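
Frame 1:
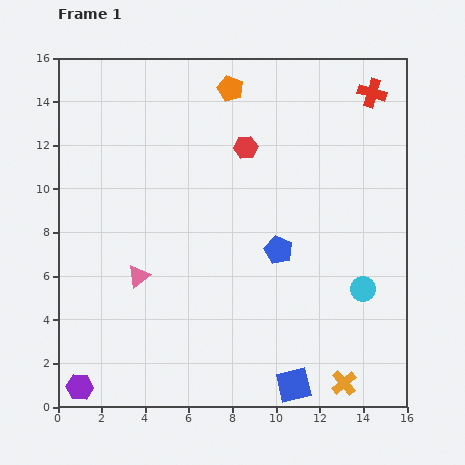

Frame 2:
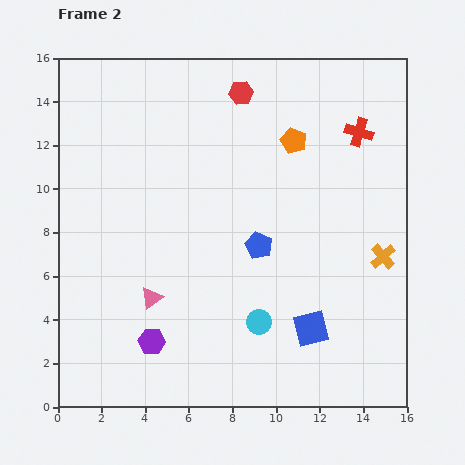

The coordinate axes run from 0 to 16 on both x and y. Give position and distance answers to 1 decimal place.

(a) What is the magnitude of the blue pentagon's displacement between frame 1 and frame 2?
0.9

The blue pentagon moved from (10.1, 7.2) to (9.2, 7.4), a distance of √(0.9² + 0.2²) ≈ 0.9.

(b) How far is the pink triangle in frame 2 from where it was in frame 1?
1.2

The pink triangle moved from (3.7, 6.0) to (4.3, 5.0), a distance of √(0.6² + 1.0²) ≈ 1.2.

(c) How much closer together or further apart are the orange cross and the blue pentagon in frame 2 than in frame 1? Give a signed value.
-1.1

Distance in frame 1: 6.8. Distance in frame 2: 5.7.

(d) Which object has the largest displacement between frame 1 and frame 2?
the orange cross

(moved 6.1; next 5.0)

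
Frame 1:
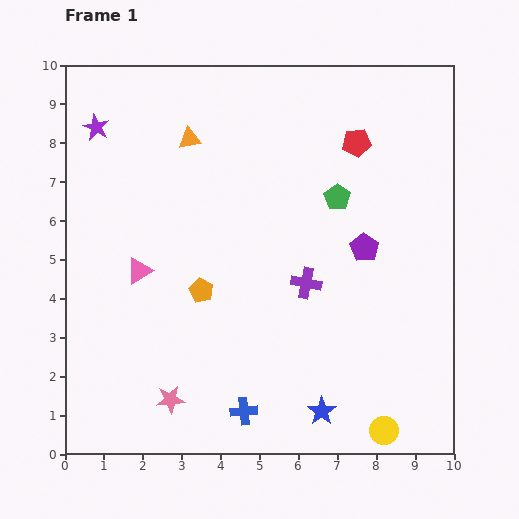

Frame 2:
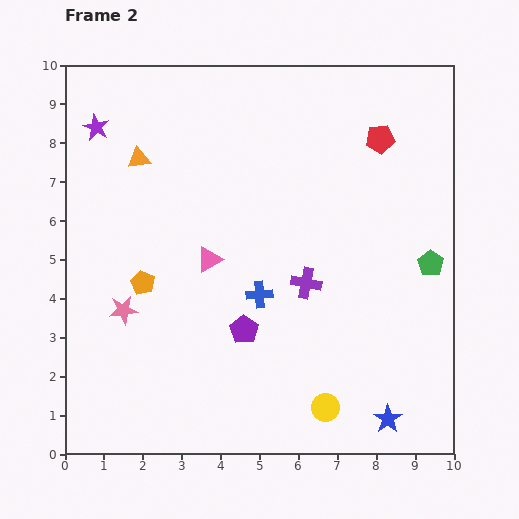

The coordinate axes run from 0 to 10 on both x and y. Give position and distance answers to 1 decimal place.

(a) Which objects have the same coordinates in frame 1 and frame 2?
the purple cross, the purple star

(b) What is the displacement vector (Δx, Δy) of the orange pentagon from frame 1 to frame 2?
(-1.5, 0.2)

The orange pentagon was at (3.5, 4.2) in frame 1 and (2.0, 4.4) in frame 2.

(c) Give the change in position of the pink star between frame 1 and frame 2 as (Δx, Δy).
(-1.2, 2.3)

The pink star was at (2.7, 1.4) in frame 1 and (1.5, 3.7) in frame 2.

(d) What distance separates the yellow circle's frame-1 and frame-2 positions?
1.6

The yellow circle moved from (8.2, 0.6) to (6.7, 1.2), a distance of √(1.5² + 0.6²) ≈ 1.6.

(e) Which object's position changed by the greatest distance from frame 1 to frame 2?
the purple pentagon

(moved 3.7; next 3.0)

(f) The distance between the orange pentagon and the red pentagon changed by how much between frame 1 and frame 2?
+1.6

Distance in frame 1: 5.5. Distance in frame 2: 7.1.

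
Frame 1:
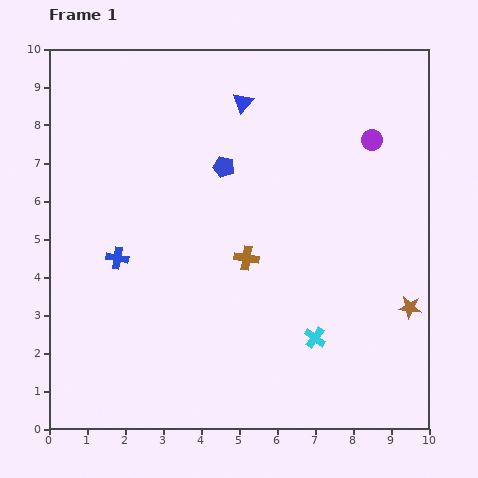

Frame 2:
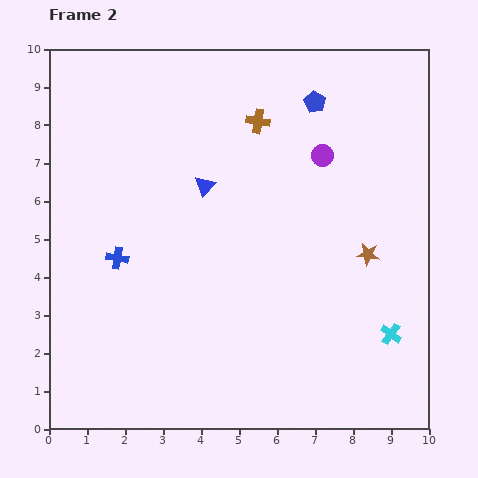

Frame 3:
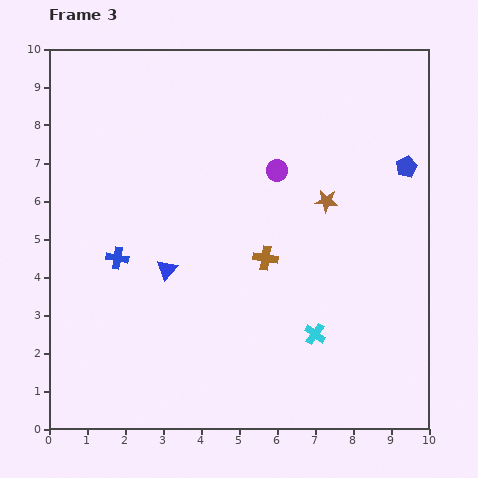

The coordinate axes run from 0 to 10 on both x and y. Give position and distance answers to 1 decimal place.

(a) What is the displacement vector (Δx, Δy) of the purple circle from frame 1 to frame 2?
(-1.3, -0.4)

The purple circle was at (8.5, 7.6) in frame 1 and (7.2, 7.2) in frame 2.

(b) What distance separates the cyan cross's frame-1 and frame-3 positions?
0.1

The cyan cross moved from (7.0, 2.4) to (7.0, 2.5), a distance of √(0.0² + 0.1²) ≈ 0.1.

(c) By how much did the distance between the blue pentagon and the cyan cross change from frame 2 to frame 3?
-1.4

Distance in frame 2: 6.4. Distance in frame 3: 5.0.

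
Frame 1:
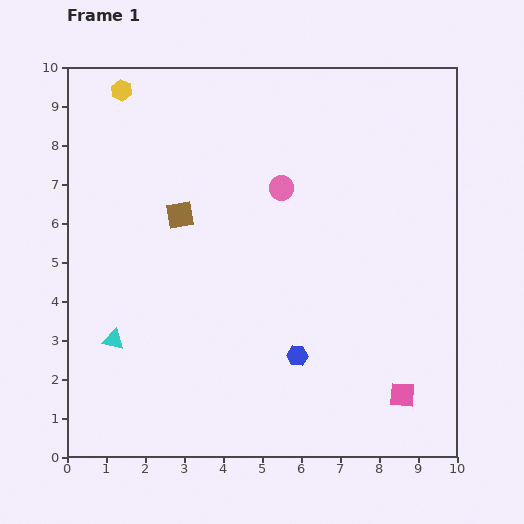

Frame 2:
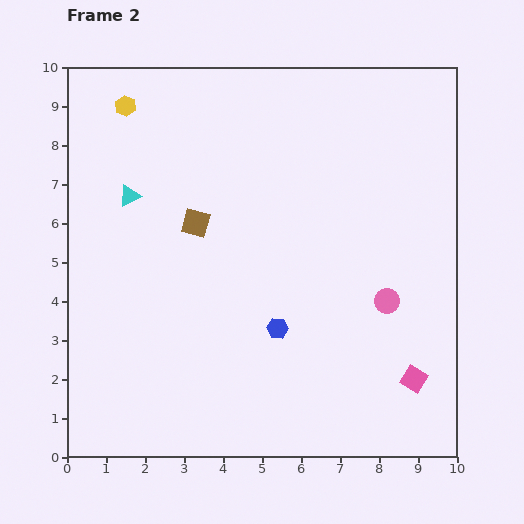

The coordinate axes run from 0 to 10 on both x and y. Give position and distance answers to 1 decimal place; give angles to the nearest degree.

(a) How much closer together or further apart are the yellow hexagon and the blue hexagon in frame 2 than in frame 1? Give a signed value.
-1.3

Distance in frame 1: 8.2. Distance in frame 2: 6.9.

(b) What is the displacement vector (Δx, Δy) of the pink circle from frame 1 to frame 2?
(2.7, -2.9)

The pink circle was at (5.5, 6.9) in frame 1 and (8.2, 4.0) in frame 2.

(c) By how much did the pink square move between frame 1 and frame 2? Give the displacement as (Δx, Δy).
(0.3, 0.4)

The pink square was at (8.6, 1.6) in frame 1 and (8.9, 2.0) in frame 2.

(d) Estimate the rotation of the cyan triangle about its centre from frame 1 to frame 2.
40° counter-clockwise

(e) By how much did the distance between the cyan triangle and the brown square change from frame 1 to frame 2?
-1.8

Distance in frame 1: 3.6. Distance in frame 2: 1.8.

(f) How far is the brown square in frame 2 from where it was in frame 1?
0.4

The brown square moved from (2.9, 6.2) to (3.3, 6.0), a distance of √(0.4² + 0.2²) ≈ 0.4.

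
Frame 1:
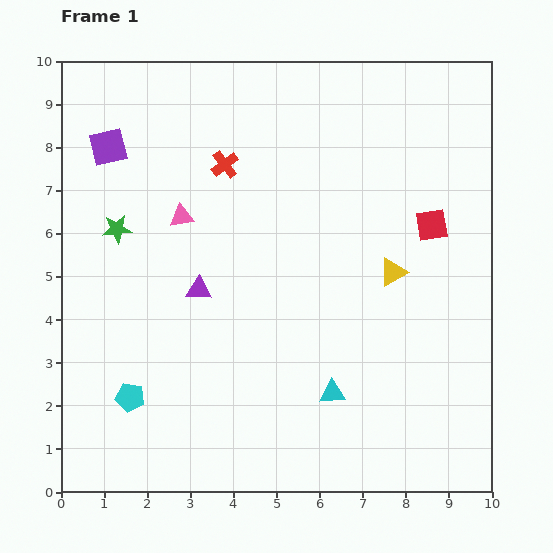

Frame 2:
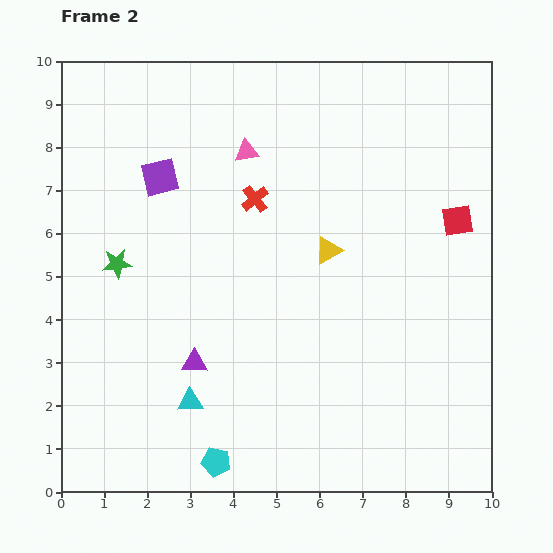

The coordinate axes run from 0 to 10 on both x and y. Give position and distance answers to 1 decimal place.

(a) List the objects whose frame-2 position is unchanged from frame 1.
none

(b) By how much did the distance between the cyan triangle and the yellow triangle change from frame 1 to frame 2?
+1.6

Distance in frame 1: 3.1. Distance in frame 2: 4.7.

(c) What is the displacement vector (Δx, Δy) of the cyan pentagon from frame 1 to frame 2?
(2.0, -1.5)

The cyan pentagon was at (1.6, 2.2) in frame 1 and (3.6, 0.7) in frame 2.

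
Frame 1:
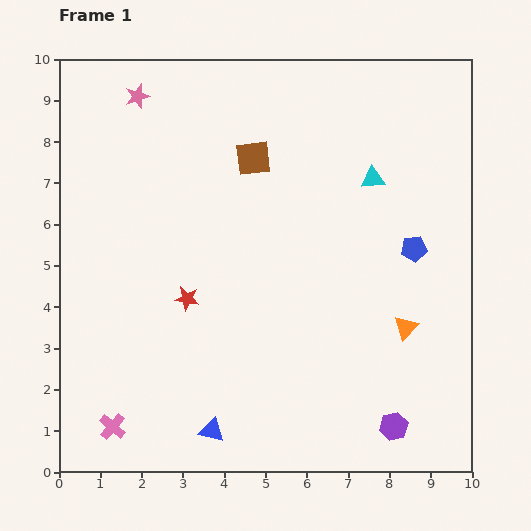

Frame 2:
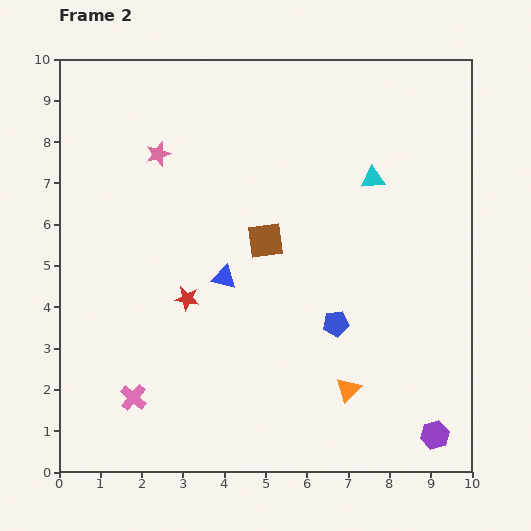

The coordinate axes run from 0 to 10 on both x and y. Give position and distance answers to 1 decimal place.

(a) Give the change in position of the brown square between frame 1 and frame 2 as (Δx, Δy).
(0.3, -2.0)

The brown square was at (4.7, 7.6) in frame 1 and (5.0, 5.6) in frame 2.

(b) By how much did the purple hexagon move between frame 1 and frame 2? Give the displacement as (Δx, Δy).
(1.0, -0.2)

The purple hexagon was at (8.1, 1.1) in frame 1 and (9.1, 0.9) in frame 2.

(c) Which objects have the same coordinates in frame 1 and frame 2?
the red star, the cyan triangle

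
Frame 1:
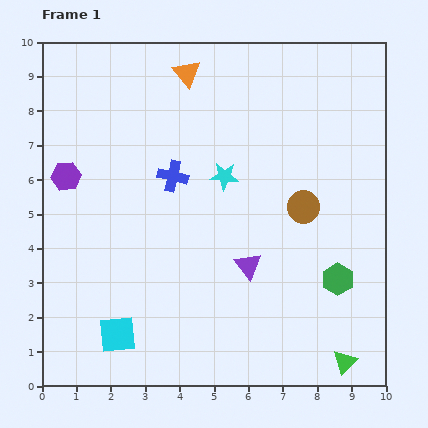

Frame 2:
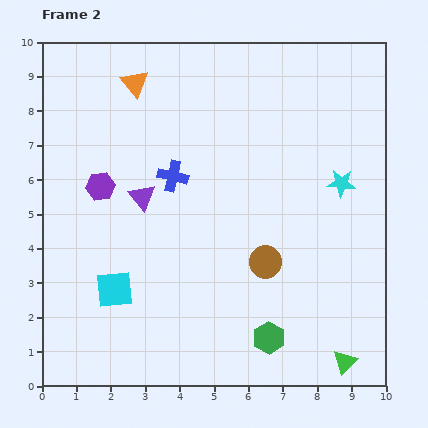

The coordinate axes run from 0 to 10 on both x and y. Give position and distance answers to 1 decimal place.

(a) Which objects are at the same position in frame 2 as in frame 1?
the blue cross, the green triangle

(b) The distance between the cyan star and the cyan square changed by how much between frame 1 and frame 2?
+1.8

Distance in frame 1: 5.5. Distance in frame 2: 7.3.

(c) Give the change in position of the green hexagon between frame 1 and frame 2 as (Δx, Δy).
(-2.0, -1.7)

The green hexagon was at (8.6, 3.1) in frame 1 and (6.6, 1.4) in frame 2.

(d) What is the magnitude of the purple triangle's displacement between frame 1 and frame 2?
3.7

The purple triangle moved from (6.0, 3.5) to (2.9, 5.5), a distance of √(3.1² + 2.0²) ≈ 3.7.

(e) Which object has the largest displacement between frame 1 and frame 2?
the purple triangle

(moved 3.7; next 3.4)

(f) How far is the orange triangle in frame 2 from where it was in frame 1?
1.5

The orange triangle moved from (4.2, 9.1) to (2.7, 8.8), a distance of √(1.5² + 0.3²) ≈ 1.5.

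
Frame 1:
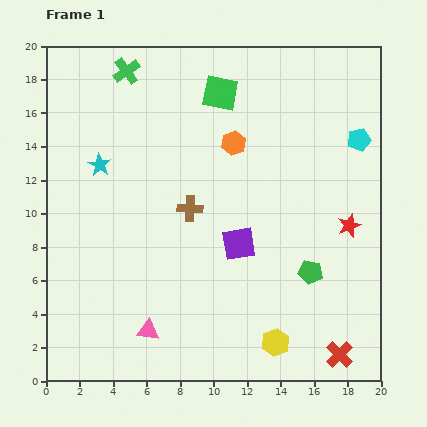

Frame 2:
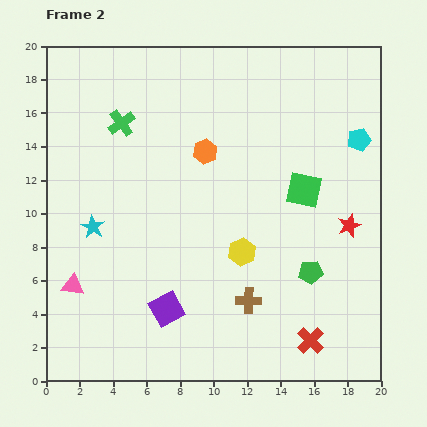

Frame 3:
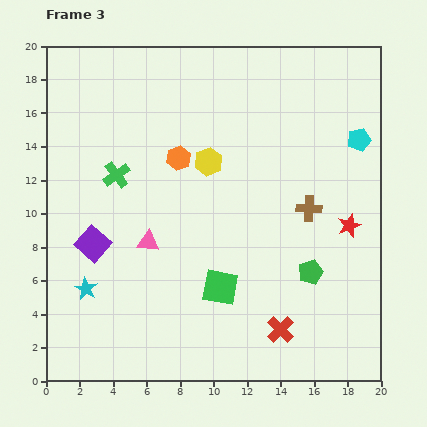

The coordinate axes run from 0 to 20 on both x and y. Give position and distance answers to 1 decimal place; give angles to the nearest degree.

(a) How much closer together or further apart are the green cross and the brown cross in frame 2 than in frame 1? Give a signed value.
+4.0

Distance in frame 1: 9.0. Distance in frame 2: 13.0.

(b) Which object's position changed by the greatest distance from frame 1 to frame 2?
the green square

(moved 7.7; next 6.5)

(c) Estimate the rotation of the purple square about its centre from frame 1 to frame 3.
39° counter-clockwise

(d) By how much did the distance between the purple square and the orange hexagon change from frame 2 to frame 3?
-2.5

Distance in frame 2: 9.7. Distance in frame 3: 7.2.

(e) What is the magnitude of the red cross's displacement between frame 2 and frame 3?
1.9

The red cross moved from (15.8, 2.4) to (14.0, 3.1), a distance of √(1.8² + 0.7²) ≈ 1.9.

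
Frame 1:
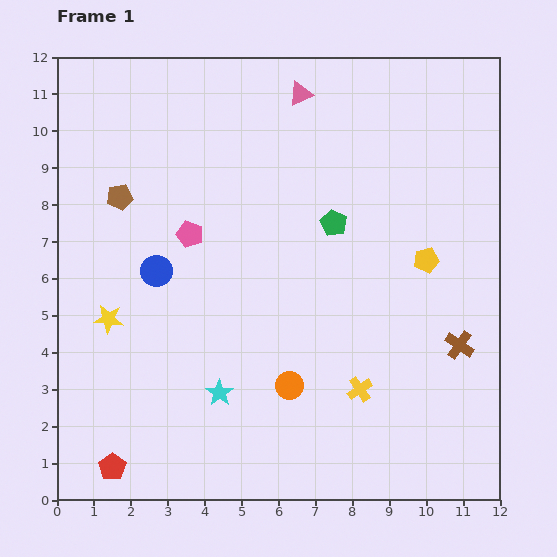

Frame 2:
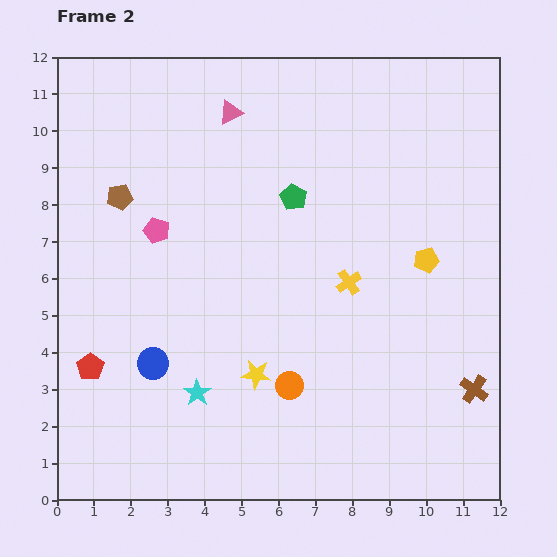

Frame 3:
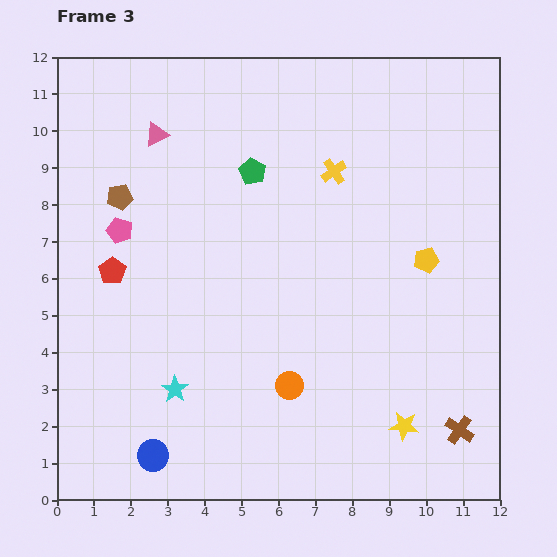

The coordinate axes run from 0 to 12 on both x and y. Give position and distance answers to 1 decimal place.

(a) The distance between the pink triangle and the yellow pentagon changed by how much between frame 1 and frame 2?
+1.0

Distance in frame 1: 5.6. Distance in frame 2: 6.6.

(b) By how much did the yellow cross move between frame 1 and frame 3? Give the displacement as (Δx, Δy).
(-0.7, 5.9)

The yellow cross was at (8.2, 3.0) in frame 1 and (7.5, 8.9) in frame 3.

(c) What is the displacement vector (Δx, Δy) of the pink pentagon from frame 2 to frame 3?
(-1.0, 0.0)

The pink pentagon was at (2.7, 7.3) in frame 2 and (1.7, 7.3) in frame 3.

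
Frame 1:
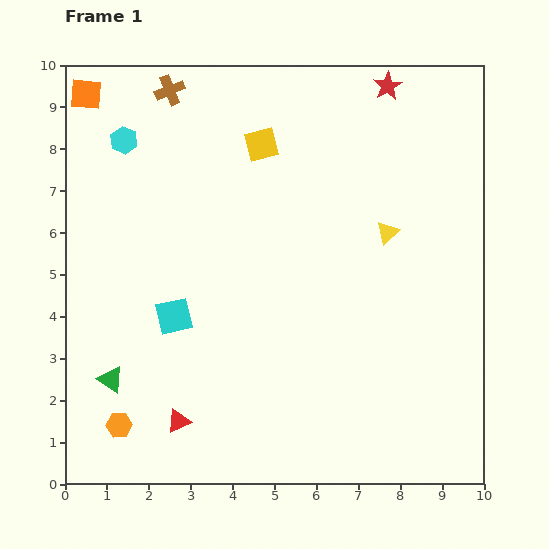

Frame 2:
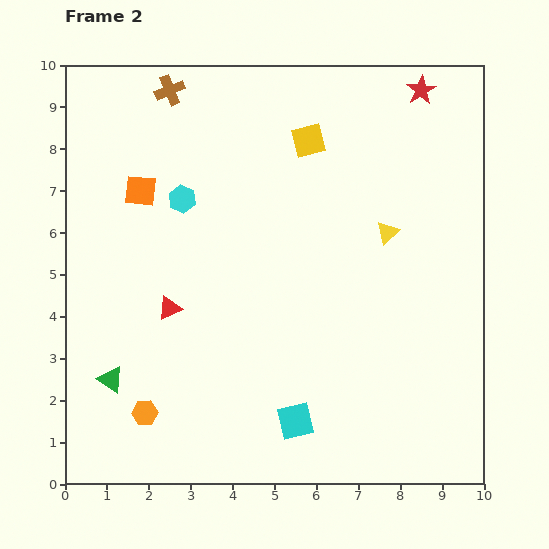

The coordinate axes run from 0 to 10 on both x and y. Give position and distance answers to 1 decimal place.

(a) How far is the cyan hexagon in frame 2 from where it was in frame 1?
2.0

The cyan hexagon moved from (1.4, 8.2) to (2.8, 6.8), a distance of √(1.4² + 1.4²) ≈ 2.0.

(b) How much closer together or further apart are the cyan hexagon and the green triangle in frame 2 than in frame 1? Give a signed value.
-1.1

Distance in frame 1: 5.7. Distance in frame 2: 4.6.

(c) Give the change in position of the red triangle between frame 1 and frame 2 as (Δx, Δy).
(-0.2, 2.7)

The red triangle was at (2.7, 1.5) in frame 1 and (2.5, 4.2) in frame 2.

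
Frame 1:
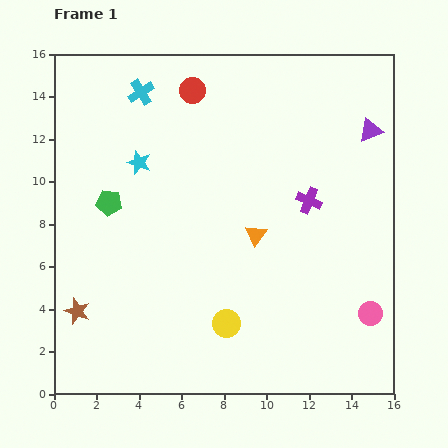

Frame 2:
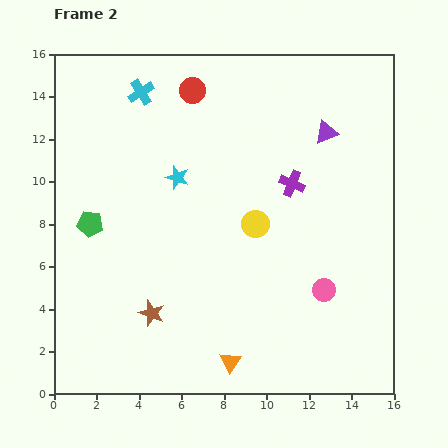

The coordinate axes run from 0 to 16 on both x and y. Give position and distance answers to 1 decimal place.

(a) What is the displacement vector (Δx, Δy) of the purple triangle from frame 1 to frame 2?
(-2.1, -0.1)

The purple triangle was at (14.9, 12.4) in frame 1 and (12.8, 12.3) in frame 2.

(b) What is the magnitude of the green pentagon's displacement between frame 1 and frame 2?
1.3

The green pentagon moved from (2.6, 9.0) to (1.7, 8.0), a distance of √(0.9² + 1.0²) ≈ 1.3.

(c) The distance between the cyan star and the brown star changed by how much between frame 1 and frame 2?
-1.1

Distance in frame 1: 7.6. Distance in frame 2: 6.5.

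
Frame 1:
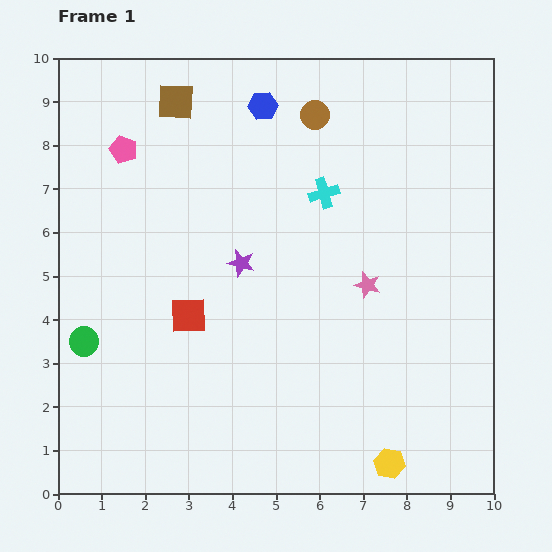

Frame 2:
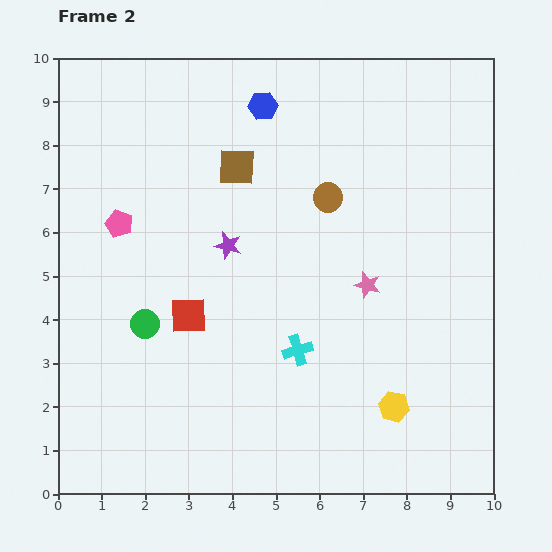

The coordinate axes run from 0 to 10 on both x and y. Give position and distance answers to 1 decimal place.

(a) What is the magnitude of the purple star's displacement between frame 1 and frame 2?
0.5

The purple star moved from (4.2, 5.3) to (3.9, 5.7), a distance of √(0.3² + 0.4²) ≈ 0.5.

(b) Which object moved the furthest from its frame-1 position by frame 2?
the cyan cross

(moved 3.6; next 2.1)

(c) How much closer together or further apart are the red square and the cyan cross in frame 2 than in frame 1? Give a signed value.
-1.6

Distance in frame 1: 4.2. Distance in frame 2: 2.6.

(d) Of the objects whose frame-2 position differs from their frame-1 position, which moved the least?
the purple star

(moved 0.5)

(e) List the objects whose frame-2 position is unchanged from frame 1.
the red square, the blue hexagon, the pink star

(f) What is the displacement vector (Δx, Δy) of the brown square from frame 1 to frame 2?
(1.4, -1.5)

The brown square was at (2.7, 9.0) in frame 1 and (4.1, 7.5) in frame 2.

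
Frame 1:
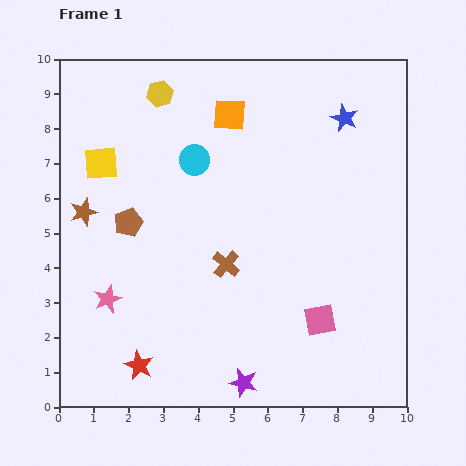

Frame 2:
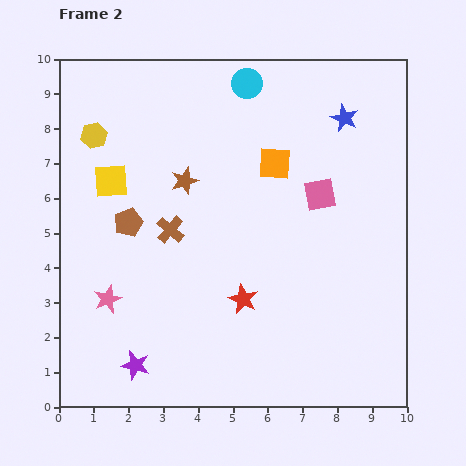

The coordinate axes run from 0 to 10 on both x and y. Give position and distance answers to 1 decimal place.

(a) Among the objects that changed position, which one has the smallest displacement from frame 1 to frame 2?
the yellow square

(moved 0.6)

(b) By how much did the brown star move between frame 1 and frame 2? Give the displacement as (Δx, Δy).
(2.9, 0.9)

The brown star was at (0.7, 5.6) in frame 1 and (3.6, 6.5) in frame 2.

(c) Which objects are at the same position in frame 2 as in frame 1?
the blue star, the pink star, the brown pentagon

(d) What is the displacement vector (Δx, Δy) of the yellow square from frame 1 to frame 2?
(0.3, -0.5)

The yellow square was at (1.2, 7.0) in frame 1 and (1.5, 6.5) in frame 2.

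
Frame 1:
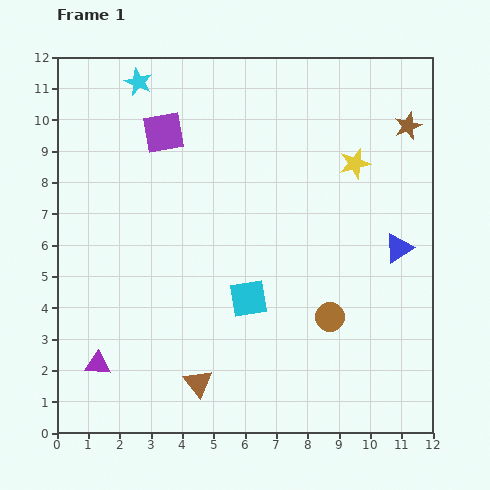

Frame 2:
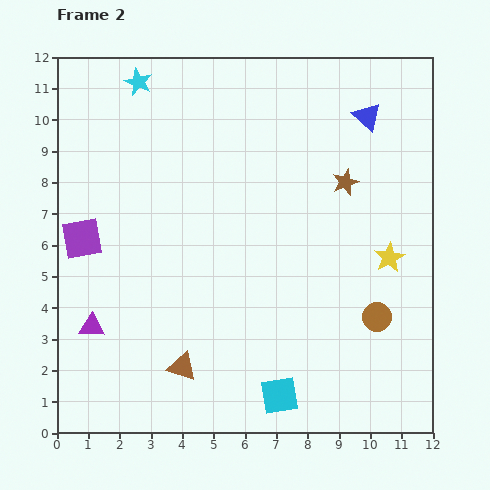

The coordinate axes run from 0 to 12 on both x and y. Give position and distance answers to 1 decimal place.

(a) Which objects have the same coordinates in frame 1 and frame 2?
the cyan star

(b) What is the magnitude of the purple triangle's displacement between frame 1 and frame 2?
1.2

The purple triangle moved from (1.3, 2.2) to (1.1, 3.4), a distance of √(0.2² + 1.2²) ≈ 1.2.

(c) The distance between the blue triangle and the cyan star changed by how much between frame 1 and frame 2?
-2.4

Distance in frame 1: 9.8. Distance in frame 2: 7.4.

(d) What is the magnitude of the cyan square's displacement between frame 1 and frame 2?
3.3

The cyan square moved from (6.1, 4.3) to (7.1, 1.2), a distance of √(1.0² + 3.1²) ≈ 3.3.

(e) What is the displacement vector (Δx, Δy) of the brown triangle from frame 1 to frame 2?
(-0.5, 0.5)

The brown triangle was at (4.5, 1.6) in frame 1 and (4.0, 2.1) in frame 2.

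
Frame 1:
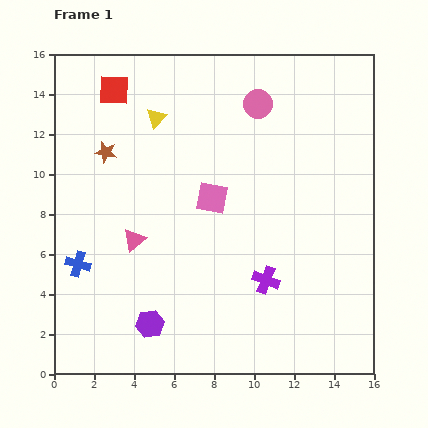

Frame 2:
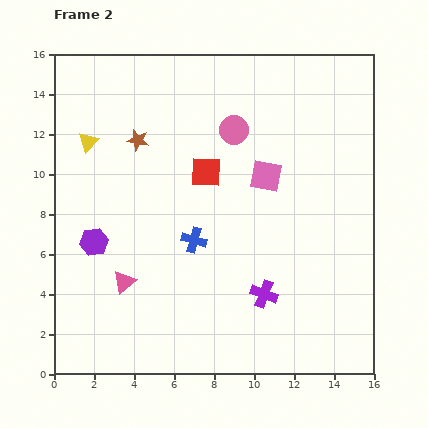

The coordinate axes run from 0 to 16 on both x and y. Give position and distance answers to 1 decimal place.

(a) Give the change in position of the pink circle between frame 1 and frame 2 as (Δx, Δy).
(-1.2, -1.3)

The pink circle was at (10.2, 13.5) in frame 1 and (9.0, 12.2) in frame 2.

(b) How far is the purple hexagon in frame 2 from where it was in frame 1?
5.0

The purple hexagon moved from (4.8, 2.5) to (2.0, 6.6), a distance of √(2.8² + 4.1²) ≈ 5.0.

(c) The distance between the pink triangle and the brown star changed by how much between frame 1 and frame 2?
+2.5

Distance in frame 1: 4.6. Distance in frame 2: 7.1.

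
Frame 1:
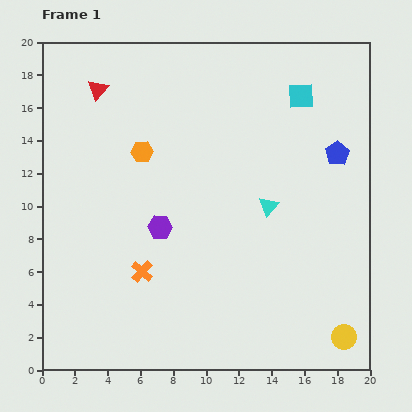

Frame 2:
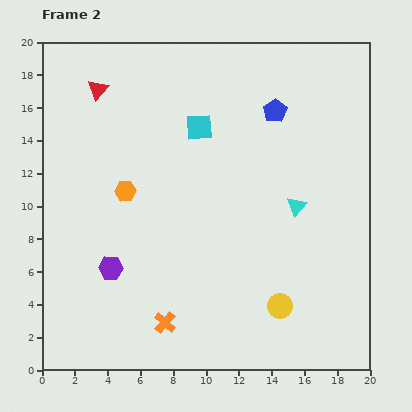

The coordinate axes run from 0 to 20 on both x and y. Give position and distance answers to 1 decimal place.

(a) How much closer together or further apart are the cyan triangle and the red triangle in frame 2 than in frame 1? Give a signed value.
+1.4

Distance in frame 1: 12.6. Distance in frame 2: 14.0.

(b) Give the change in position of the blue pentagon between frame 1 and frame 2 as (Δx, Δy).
(-3.8, 2.6)

The blue pentagon was at (18.0, 13.2) in frame 1 and (14.2, 15.8) in frame 2.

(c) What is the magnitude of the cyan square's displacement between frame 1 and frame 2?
6.5

The cyan square moved from (15.8, 16.7) to (9.6, 14.8), a distance of √(6.2² + 1.9²) ≈ 6.5.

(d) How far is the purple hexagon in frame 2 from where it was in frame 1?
3.9

The purple hexagon moved from (7.2, 8.7) to (4.2, 6.2), a distance of √(3.0² + 2.5²) ≈ 3.9.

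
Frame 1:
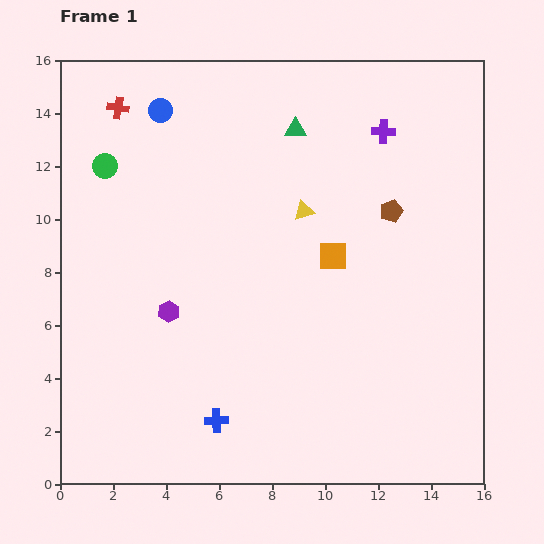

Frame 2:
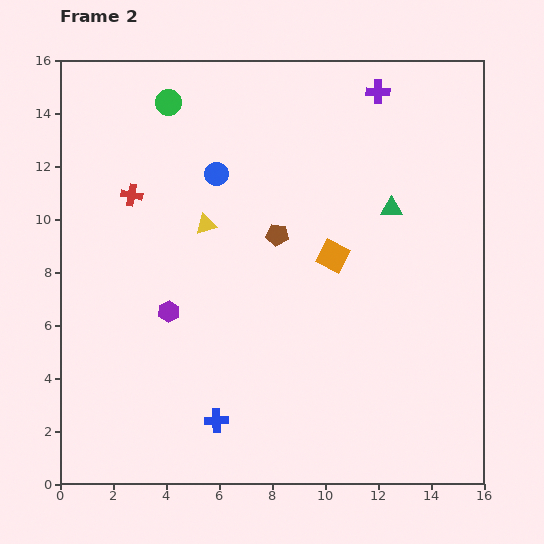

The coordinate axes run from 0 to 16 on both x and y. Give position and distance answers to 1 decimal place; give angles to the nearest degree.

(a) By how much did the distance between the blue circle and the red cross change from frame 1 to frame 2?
+1.7

Distance in frame 1: 1.6. Distance in frame 2: 3.3.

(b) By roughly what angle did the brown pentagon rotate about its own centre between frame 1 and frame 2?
28° clockwise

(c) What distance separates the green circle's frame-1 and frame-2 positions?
3.4

The green circle moved from (1.7, 12.0) to (4.1, 14.4), a distance of √(2.4² + 2.4²) ≈ 3.4.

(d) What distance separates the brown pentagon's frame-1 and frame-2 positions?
4.4

The brown pentagon moved from (12.5, 10.3) to (8.2, 9.4), a distance of √(4.3² + 0.9²) ≈ 4.4.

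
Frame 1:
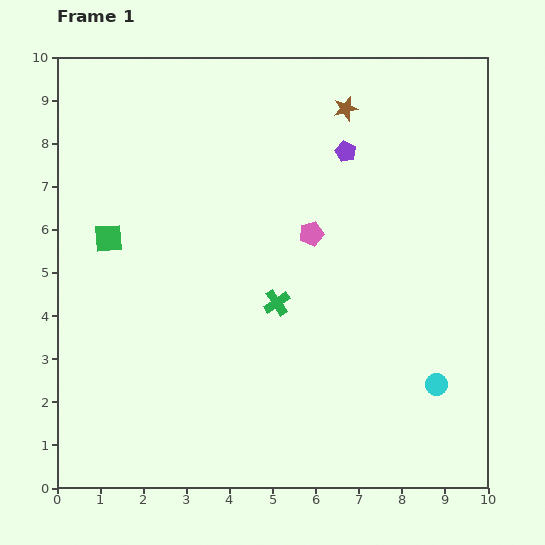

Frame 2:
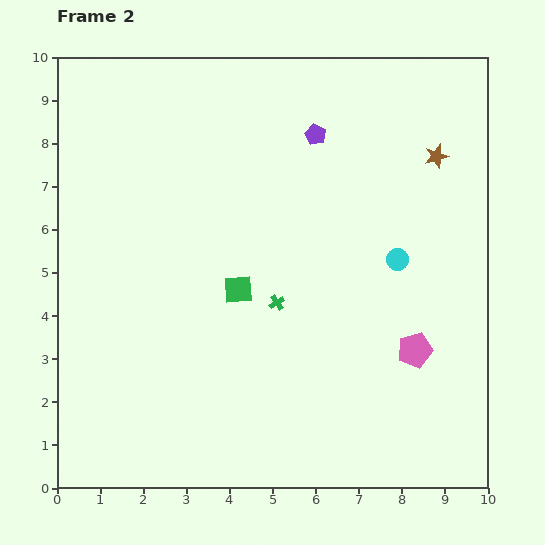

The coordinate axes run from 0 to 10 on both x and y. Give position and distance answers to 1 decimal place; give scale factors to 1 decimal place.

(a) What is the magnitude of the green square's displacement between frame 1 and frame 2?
3.2

The green square moved from (1.2, 5.8) to (4.2, 4.6), a distance of √(3.0² + 1.2²) ≈ 3.2.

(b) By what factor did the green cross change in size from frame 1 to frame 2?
0.6×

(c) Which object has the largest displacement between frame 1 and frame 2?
the pink pentagon

(moved 3.6; next 3.2)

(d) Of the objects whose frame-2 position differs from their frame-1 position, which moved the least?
the purple pentagon

(moved 0.8)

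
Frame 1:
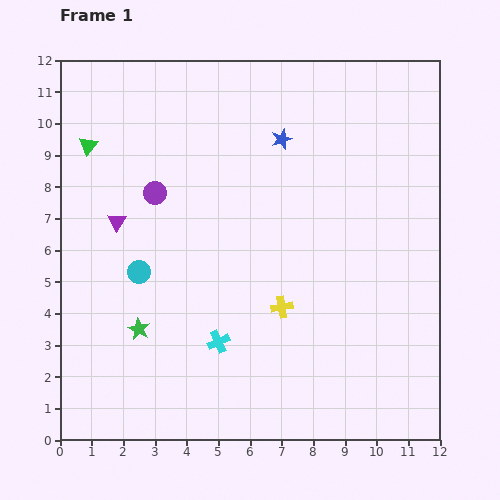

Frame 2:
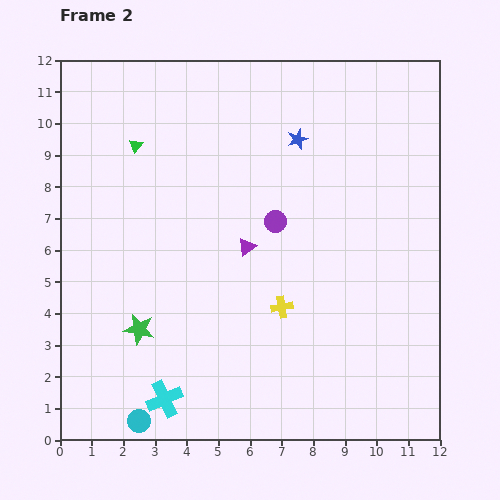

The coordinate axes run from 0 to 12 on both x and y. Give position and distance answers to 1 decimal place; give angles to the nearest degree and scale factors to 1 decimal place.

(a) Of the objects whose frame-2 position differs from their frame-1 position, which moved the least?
the blue star

(moved 0.5)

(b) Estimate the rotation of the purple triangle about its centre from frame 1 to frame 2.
21° clockwise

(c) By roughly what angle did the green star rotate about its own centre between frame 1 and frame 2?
17° counter-clockwise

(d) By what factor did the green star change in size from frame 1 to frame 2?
1.4×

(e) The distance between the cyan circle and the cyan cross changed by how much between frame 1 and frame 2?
-2.2

Distance in frame 1: 3.3. Distance in frame 2: 1.1.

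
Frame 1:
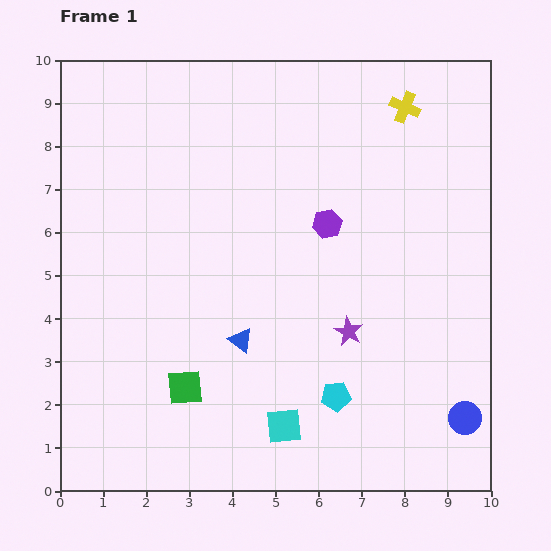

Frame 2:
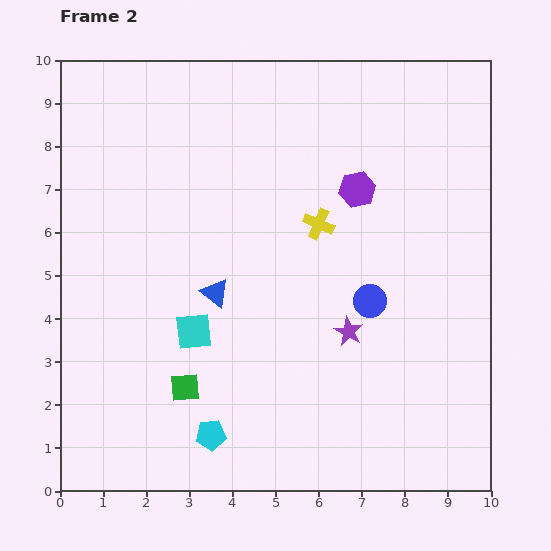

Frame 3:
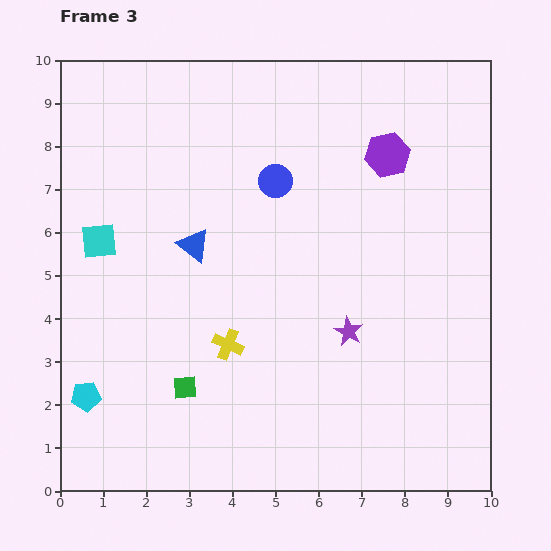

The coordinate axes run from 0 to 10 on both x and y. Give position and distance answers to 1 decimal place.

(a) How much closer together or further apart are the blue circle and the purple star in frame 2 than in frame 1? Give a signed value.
-2.5

Distance in frame 1: 3.4. Distance in frame 2: 0.9.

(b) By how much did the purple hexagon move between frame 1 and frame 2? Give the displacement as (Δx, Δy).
(0.7, 0.8)

The purple hexagon was at (6.2, 6.2) in frame 1 and (6.9, 7.0) in frame 2.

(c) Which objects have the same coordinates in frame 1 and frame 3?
the green square, the purple star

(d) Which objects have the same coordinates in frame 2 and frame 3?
the green square, the purple star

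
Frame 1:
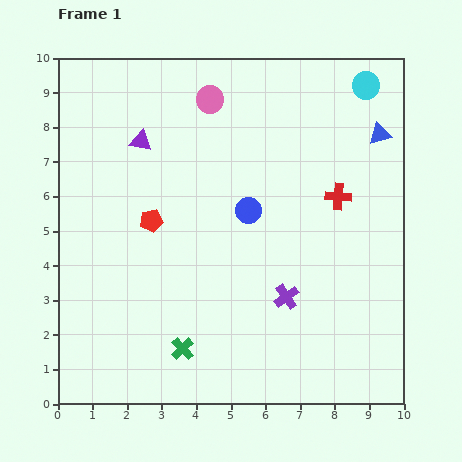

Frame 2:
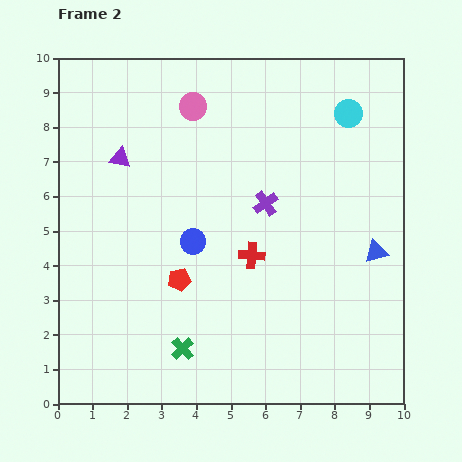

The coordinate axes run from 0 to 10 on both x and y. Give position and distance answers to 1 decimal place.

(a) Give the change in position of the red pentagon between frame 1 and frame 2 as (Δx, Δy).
(0.8, -1.7)

The red pentagon was at (2.7, 5.3) in frame 1 and (3.5, 3.6) in frame 2.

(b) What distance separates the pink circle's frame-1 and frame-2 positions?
0.5

The pink circle moved from (4.4, 8.8) to (3.9, 8.6), a distance of √(0.5² + 0.2²) ≈ 0.5.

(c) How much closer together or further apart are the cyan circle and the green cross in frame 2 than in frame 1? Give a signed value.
-1.0

Distance in frame 1: 9.3. Distance in frame 2: 8.3.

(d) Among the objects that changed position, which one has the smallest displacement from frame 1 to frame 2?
the pink circle

(moved 0.5)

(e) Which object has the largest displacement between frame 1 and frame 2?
the blue triangle

(moved 3.4; next 3.0)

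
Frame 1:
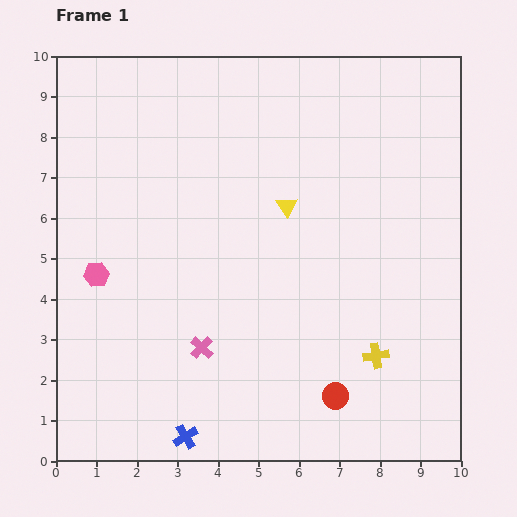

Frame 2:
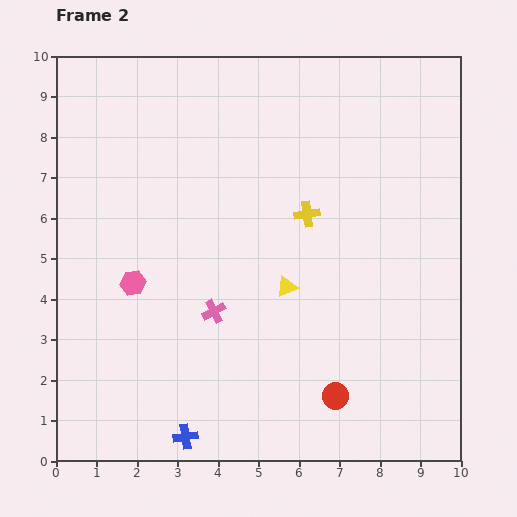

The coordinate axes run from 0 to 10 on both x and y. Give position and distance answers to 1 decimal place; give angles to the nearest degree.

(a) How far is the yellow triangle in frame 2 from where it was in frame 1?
2.0

The yellow triangle moved from (5.7, 6.3) to (5.7, 4.3), a distance of √(0.0² + 2.0²) ≈ 2.0.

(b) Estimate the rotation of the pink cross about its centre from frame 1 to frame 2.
19° clockwise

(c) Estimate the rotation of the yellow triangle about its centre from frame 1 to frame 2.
39° clockwise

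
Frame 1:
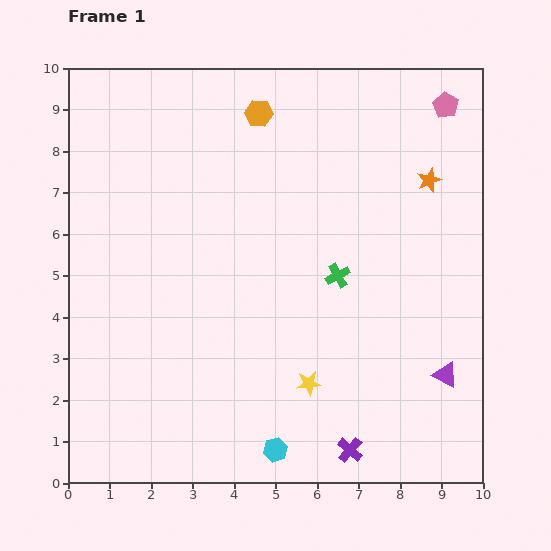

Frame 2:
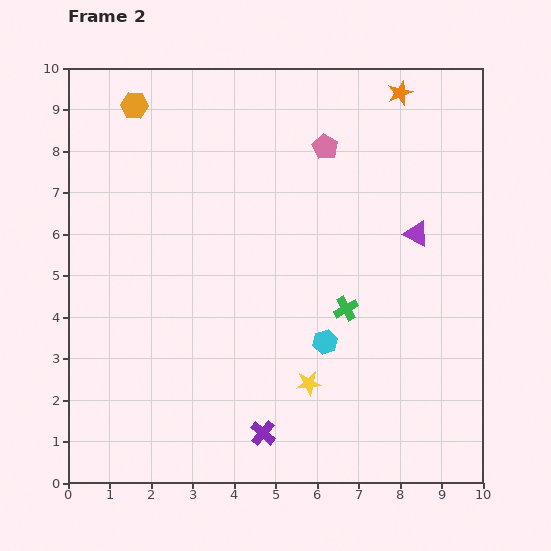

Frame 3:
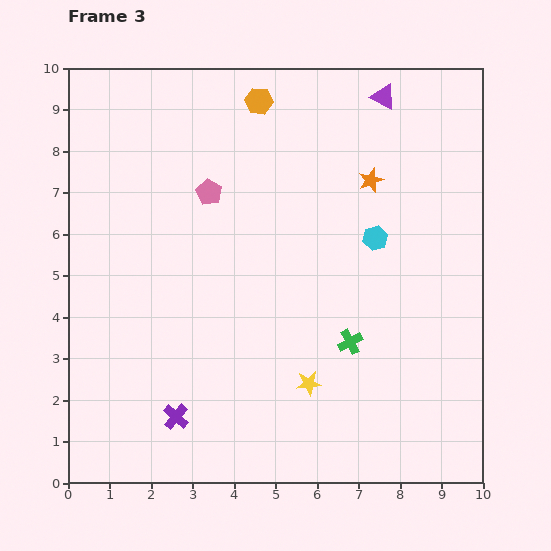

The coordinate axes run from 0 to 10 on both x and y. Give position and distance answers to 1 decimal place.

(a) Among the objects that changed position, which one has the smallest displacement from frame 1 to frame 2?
the green cross

(moved 0.8)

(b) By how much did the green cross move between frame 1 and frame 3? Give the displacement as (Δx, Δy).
(0.3, -1.6)

The green cross was at (6.5, 5.0) in frame 1 and (6.8, 3.4) in frame 3.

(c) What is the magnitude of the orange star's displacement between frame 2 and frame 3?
2.2

The orange star moved from (8.0, 9.4) to (7.3, 7.3), a distance of √(0.7² + 2.1²) ≈ 2.2.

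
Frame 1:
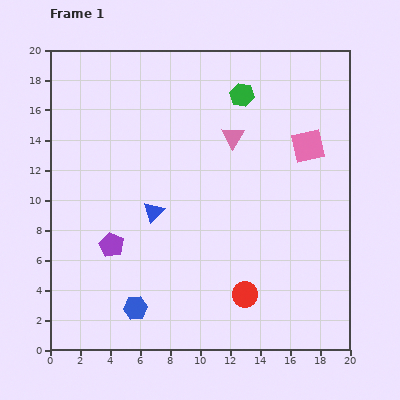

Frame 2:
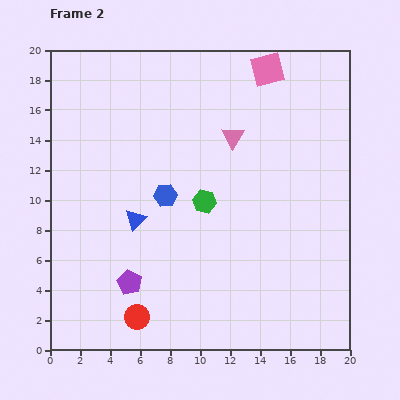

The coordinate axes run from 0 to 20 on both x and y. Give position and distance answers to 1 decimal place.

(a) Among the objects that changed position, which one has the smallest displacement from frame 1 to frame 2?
the blue triangle

(moved 1.3)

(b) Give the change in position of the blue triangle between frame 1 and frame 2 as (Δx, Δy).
(-1.2, -0.5)

The blue triangle was at (6.9, 9.2) in frame 1 and (5.7, 8.7) in frame 2.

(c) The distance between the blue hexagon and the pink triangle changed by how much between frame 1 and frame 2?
-7.1

Distance in frame 1: 13.1. Distance in frame 2: 6.0.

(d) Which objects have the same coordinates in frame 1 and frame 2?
the pink triangle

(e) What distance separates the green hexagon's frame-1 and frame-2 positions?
7.5

The green hexagon moved from (12.8, 17.0) to (10.3, 9.9), a distance of √(2.5² + 7.1²) ≈ 7.5.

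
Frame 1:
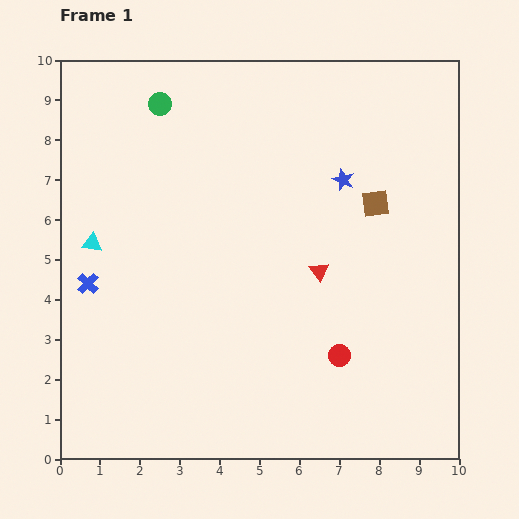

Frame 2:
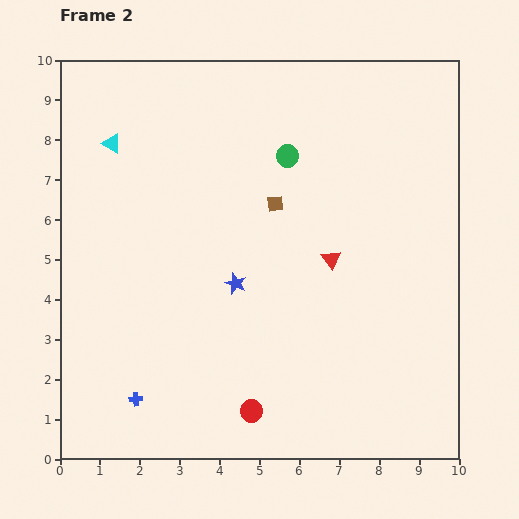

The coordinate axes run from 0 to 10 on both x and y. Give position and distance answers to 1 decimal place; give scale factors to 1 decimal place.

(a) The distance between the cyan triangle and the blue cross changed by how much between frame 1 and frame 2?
+5.4

Distance in frame 1: 1.0. Distance in frame 2: 6.4.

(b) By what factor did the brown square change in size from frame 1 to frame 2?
0.6×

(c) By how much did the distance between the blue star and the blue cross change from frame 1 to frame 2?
-3.1

Distance in frame 1: 6.9. Distance in frame 2: 3.8.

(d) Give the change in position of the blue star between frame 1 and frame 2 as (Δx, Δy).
(-2.7, -2.6)

The blue star was at (7.1, 7.0) in frame 1 and (4.4, 4.4) in frame 2.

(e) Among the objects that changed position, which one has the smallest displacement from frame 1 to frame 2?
the red triangle

(moved 0.4)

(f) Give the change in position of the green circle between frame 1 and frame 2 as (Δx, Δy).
(3.2, -1.3)

The green circle was at (2.5, 8.9) in frame 1 and (5.7, 7.6) in frame 2.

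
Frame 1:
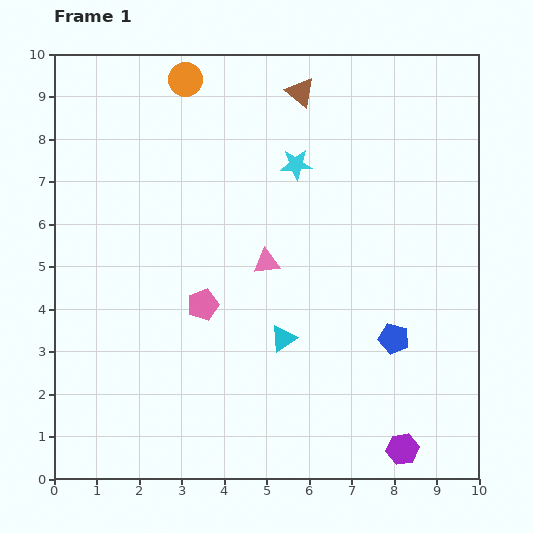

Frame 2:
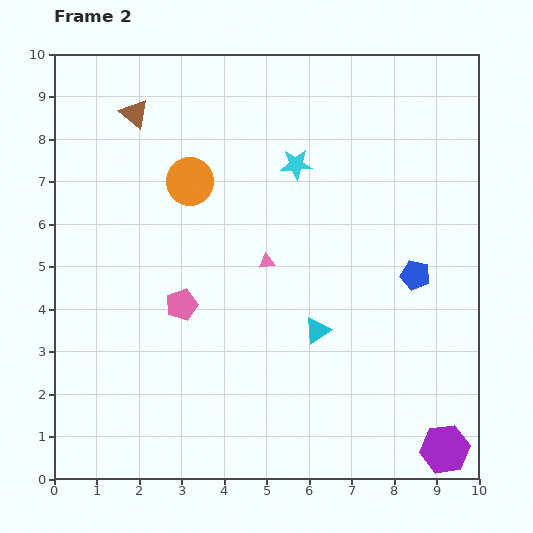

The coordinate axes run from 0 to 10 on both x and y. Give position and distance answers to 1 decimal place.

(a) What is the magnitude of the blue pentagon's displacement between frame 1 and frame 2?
1.6

The blue pentagon moved from (8.0, 3.3) to (8.5, 4.8), a distance of √(0.5² + 1.5²) ≈ 1.6.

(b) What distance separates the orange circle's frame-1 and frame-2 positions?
2.4

The orange circle moved from (3.1, 9.4) to (3.2, 7.0), a distance of √(0.1² + 2.4²) ≈ 2.4.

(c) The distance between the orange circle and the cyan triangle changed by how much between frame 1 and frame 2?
-1.9

Distance in frame 1: 6.5. Distance in frame 2: 4.6.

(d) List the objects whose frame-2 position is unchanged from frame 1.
the pink triangle, the cyan star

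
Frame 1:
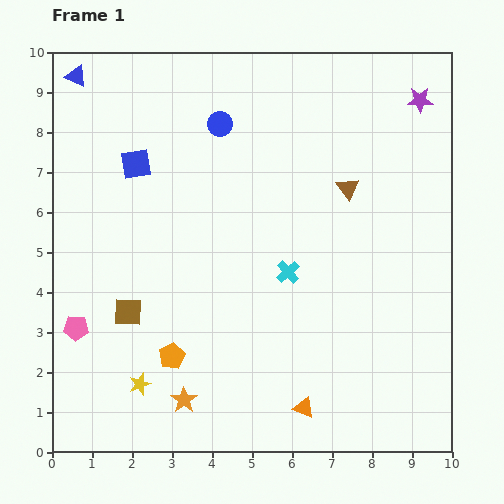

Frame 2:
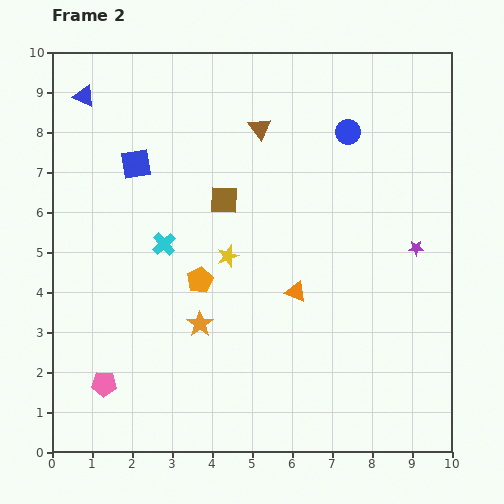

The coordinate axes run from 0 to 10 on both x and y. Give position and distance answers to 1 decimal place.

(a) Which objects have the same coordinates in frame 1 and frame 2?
the blue square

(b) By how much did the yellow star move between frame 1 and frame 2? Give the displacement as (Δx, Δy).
(2.2, 3.2)

The yellow star was at (2.2, 1.7) in frame 1 and (4.4, 4.9) in frame 2.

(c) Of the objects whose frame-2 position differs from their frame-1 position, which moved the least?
the blue triangle

(moved 0.5)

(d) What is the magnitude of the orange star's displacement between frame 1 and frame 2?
1.9

The orange star moved from (3.3, 1.3) to (3.7, 3.2), a distance of √(0.4² + 1.9²) ≈ 1.9.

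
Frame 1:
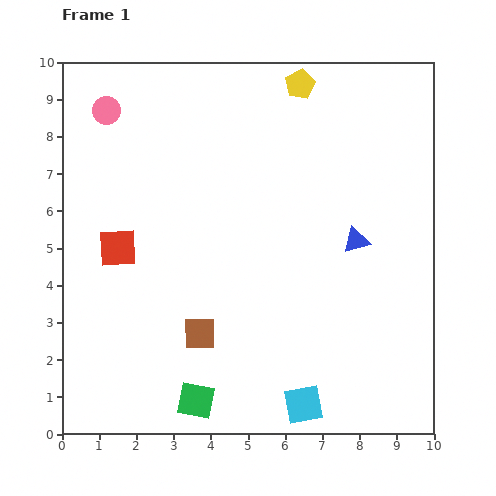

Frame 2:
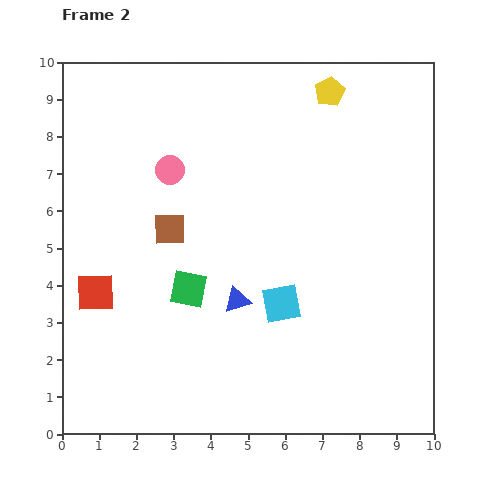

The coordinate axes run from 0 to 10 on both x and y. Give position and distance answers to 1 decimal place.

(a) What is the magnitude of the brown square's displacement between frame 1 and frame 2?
2.9

The brown square moved from (3.7, 2.7) to (2.9, 5.5), a distance of √(0.8² + 2.8²) ≈ 2.9.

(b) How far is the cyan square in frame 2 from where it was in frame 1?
2.8

The cyan square moved from (6.5, 0.8) to (5.9, 3.5), a distance of √(0.6² + 2.7²) ≈ 2.8.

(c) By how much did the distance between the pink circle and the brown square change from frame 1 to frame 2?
-4.9

Distance in frame 1: 6.5. Distance in frame 2: 1.6.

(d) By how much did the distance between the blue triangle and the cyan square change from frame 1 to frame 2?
-3.4

Distance in frame 1: 4.6. Distance in frame 2: 1.2.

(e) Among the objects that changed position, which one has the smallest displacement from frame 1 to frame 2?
the yellow pentagon

(moved 0.8)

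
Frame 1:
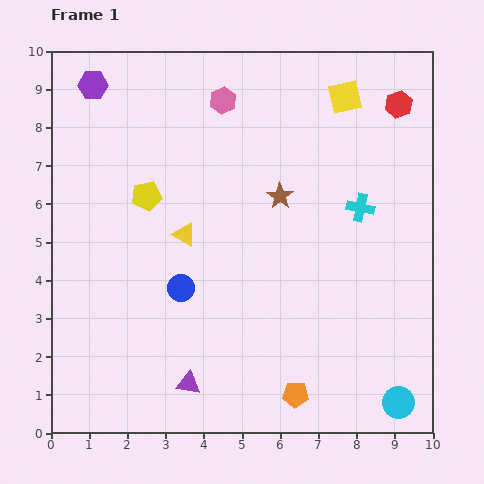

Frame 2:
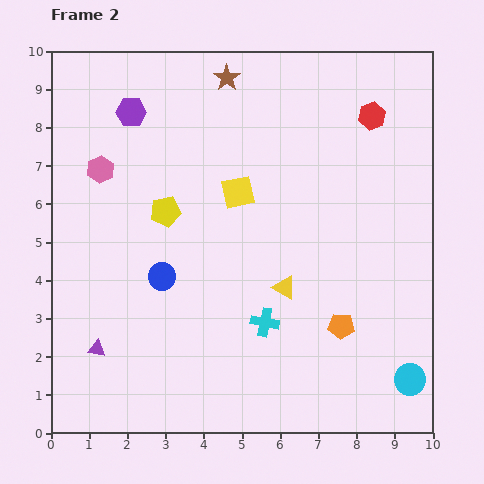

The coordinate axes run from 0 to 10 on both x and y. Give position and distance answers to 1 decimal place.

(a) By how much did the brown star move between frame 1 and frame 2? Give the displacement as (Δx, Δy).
(-1.4, 3.1)

The brown star was at (6.0, 6.2) in frame 1 and (4.6, 9.3) in frame 2.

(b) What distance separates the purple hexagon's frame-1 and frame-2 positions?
1.2

The purple hexagon moved from (1.1, 9.1) to (2.1, 8.4), a distance of √(1.0² + 0.7²) ≈ 1.2.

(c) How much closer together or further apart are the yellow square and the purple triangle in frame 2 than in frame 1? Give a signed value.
-3.0

Distance in frame 1: 8.5. Distance in frame 2: 5.5.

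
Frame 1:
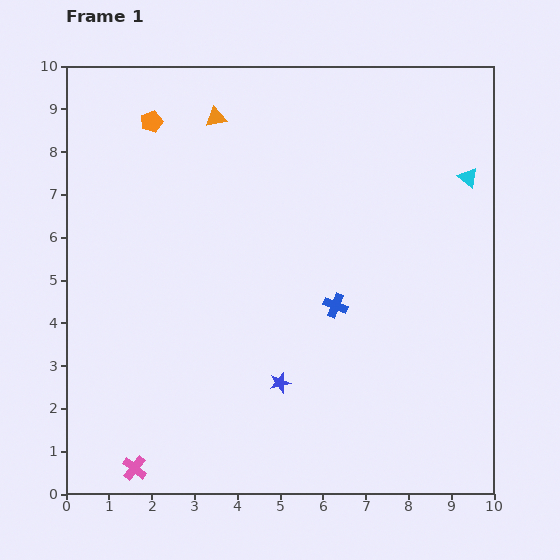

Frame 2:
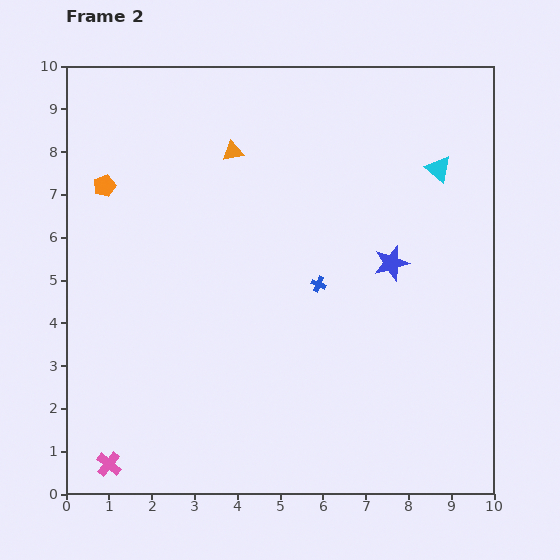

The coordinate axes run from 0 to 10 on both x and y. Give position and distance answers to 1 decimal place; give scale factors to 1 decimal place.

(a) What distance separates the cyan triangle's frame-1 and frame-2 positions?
0.7

The cyan triangle moved from (9.4, 7.4) to (8.7, 7.6), a distance of √(0.7² + 0.2²) ≈ 0.7.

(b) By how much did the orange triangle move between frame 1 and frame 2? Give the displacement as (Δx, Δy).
(0.4, -0.8)

The orange triangle was at (3.5, 8.8) in frame 1 and (3.9, 8.0) in frame 2.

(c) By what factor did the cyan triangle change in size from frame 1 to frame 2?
1.3×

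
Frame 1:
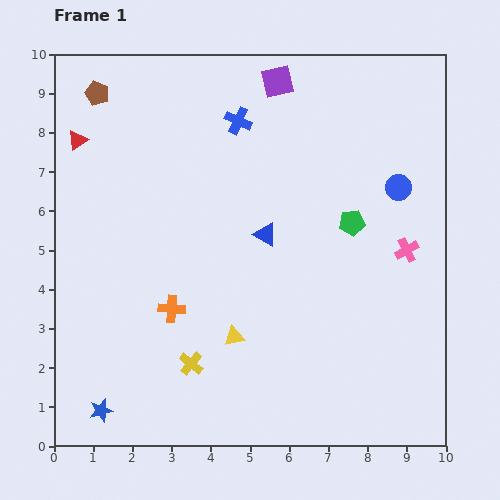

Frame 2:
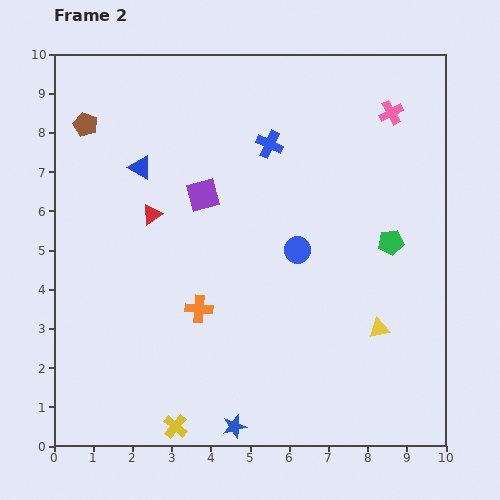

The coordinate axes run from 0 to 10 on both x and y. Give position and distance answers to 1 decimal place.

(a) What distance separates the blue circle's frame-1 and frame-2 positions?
3.1

The blue circle moved from (8.8, 6.6) to (6.2, 5.0), a distance of √(2.6² + 1.6²) ≈ 3.1.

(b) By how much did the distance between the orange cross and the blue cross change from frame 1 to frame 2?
-0.5

Distance in frame 1: 5.1. Distance in frame 2: 4.6.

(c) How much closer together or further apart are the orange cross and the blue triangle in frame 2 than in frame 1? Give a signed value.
+0.8

Distance in frame 1: 3.1. Distance in frame 2: 3.9.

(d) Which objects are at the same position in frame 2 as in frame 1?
none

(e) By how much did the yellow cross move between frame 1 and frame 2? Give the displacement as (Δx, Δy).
(-0.4, -1.6)

The yellow cross was at (3.5, 2.1) in frame 1 and (3.1, 0.5) in frame 2.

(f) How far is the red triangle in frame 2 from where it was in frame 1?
2.7

The red triangle moved from (0.6, 7.8) to (2.5, 5.9), a distance of √(1.9² + 1.9²) ≈ 2.7.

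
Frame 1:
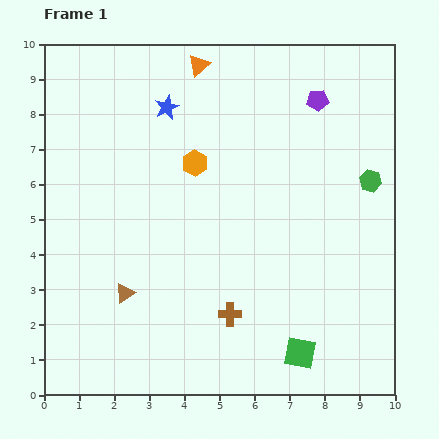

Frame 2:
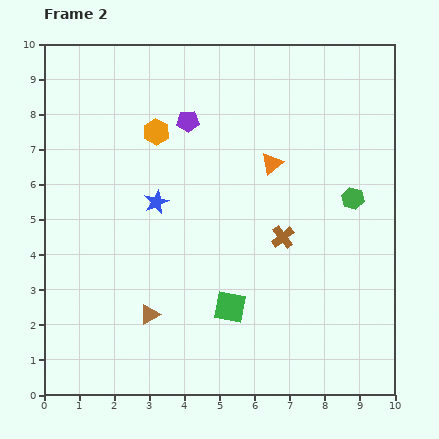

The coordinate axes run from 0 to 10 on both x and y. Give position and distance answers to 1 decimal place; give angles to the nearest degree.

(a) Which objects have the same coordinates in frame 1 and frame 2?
none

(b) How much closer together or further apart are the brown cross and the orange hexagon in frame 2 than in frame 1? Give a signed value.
+0.3

Distance in frame 1: 4.4. Distance in frame 2: 4.7.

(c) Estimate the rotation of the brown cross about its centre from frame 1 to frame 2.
37° counter-clockwise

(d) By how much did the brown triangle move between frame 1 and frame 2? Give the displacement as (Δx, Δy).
(0.7, -0.6)

The brown triangle was at (2.3, 2.9) in frame 1 and (3.0, 2.3) in frame 2.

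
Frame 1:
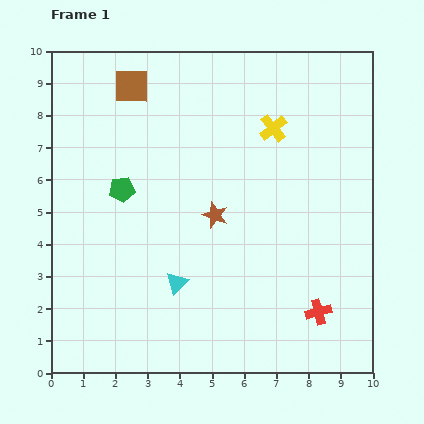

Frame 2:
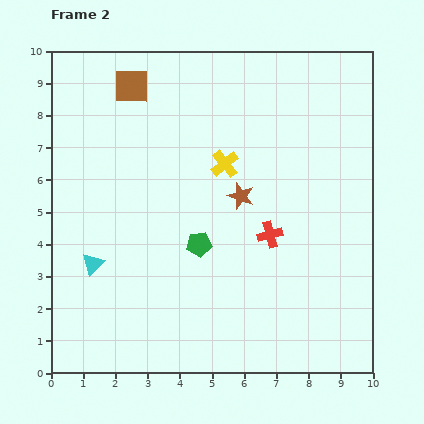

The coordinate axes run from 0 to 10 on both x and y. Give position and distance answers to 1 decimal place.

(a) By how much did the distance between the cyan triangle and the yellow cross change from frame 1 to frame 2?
-0.6

Distance in frame 1: 5.7. Distance in frame 2: 5.1.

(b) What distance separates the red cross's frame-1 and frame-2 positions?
2.8

The red cross moved from (8.3, 1.9) to (6.8, 4.3), a distance of √(1.5² + 2.4²) ≈ 2.8.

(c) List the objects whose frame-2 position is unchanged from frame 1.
the brown square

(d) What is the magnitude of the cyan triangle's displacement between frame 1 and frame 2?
2.7

The cyan triangle moved from (3.9, 2.8) to (1.3, 3.4), a distance of √(2.6² + 0.6²) ≈ 2.7.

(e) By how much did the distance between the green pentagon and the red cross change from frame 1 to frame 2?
-5.0

Distance in frame 1: 7.2. Distance in frame 2: 2.2.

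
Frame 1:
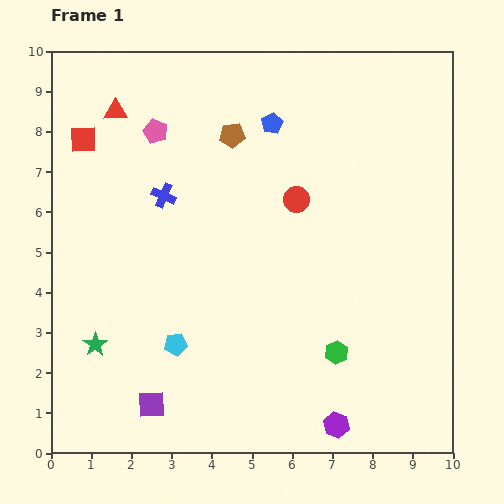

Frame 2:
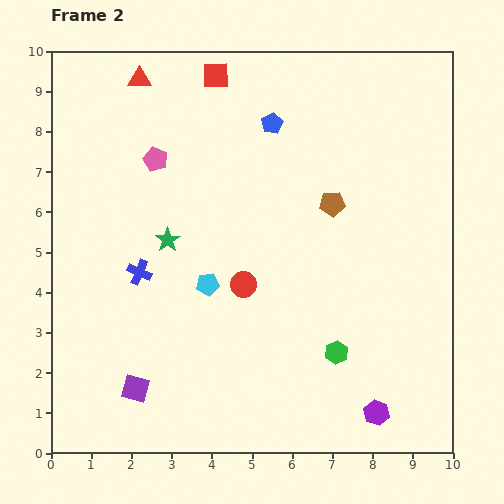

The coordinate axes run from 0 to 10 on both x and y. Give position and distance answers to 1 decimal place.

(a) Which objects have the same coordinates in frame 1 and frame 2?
the green hexagon, the blue pentagon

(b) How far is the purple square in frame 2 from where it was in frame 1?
0.6

The purple square moved from (2.5, 1.2) to (2.1, 1.6), a distance of √(0.4² + 0.4²) ≈ 0.6.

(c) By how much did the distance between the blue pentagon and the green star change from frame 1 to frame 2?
-3.1

Distance in frame 1: 7.0. Distance in frame 2: 3.9.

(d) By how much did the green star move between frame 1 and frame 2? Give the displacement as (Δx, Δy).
(1.8, 2.6)

The green star was at (1.1, 2.7) in frame 1 and (2.9, 5.3) in frame 2.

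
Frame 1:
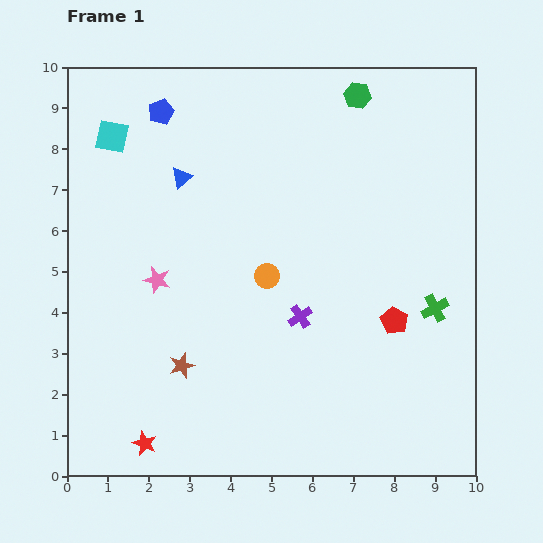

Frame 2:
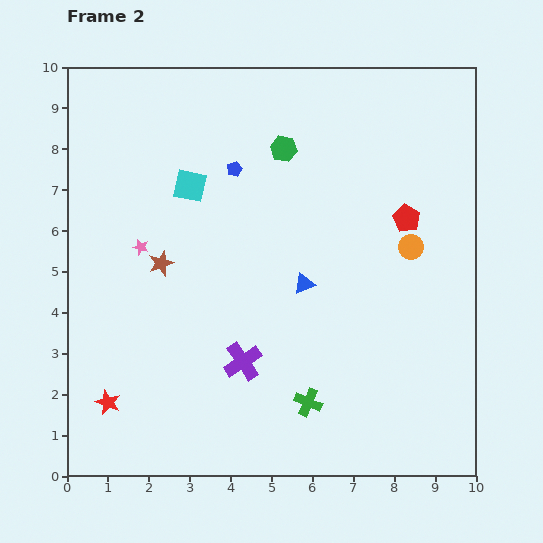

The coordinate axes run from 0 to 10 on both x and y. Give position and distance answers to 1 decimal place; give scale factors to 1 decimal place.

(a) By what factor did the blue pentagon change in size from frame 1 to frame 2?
0.6×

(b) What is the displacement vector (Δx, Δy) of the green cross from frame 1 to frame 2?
(-3.1, -2.3)

The green cross was at (9.0, 4.1) in frame 1 and (5.9, 1.8) in frame 2.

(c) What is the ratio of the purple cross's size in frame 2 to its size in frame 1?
1.6×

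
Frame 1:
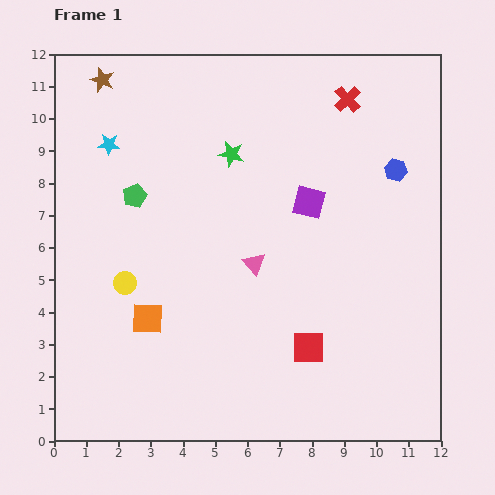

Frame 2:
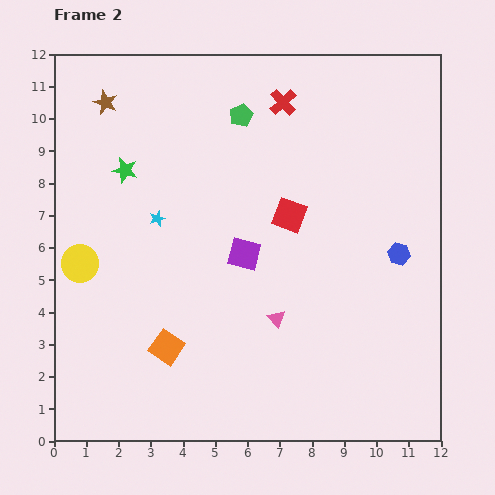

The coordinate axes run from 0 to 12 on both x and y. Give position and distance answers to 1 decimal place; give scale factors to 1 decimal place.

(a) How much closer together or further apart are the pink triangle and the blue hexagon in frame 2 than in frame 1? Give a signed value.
-1.0

Distance in frame 1: 5.3. Distance in frame 2: 4.3.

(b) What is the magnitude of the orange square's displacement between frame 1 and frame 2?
1.1

The orange square moved from (2.9, 3.8) to (3.5, 2.9), a distance of √(0.6² + 0.9²) ≈ 1.1.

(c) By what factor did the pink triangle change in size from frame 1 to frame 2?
0.8×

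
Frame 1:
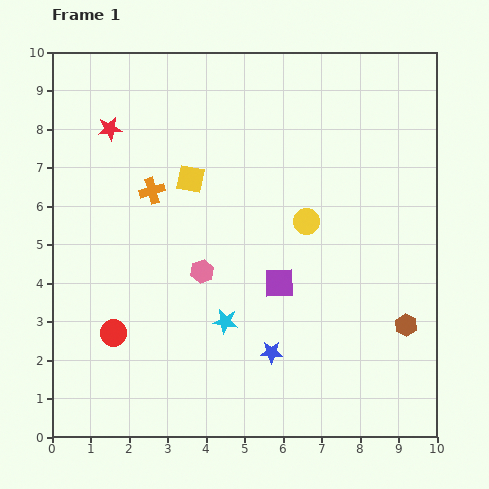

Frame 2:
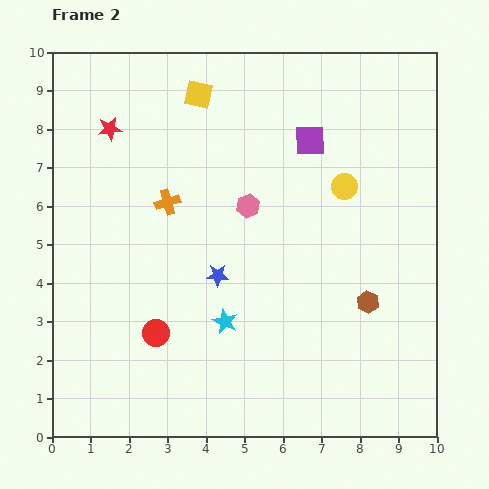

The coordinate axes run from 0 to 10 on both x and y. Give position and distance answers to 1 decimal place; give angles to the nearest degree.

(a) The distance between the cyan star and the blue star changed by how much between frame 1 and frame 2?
-0.2

Distance in frame 1: 1.4. Distance in frame 2: 1.2.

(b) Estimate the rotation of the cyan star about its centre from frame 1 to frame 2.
17° clockwise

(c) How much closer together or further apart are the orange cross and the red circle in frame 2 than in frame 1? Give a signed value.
-0.4

Distance in frame 1: 3.8. Distance in frame 2: 3.4.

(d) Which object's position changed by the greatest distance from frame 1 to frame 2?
the purple square

(moved 3.8; next 2.4)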